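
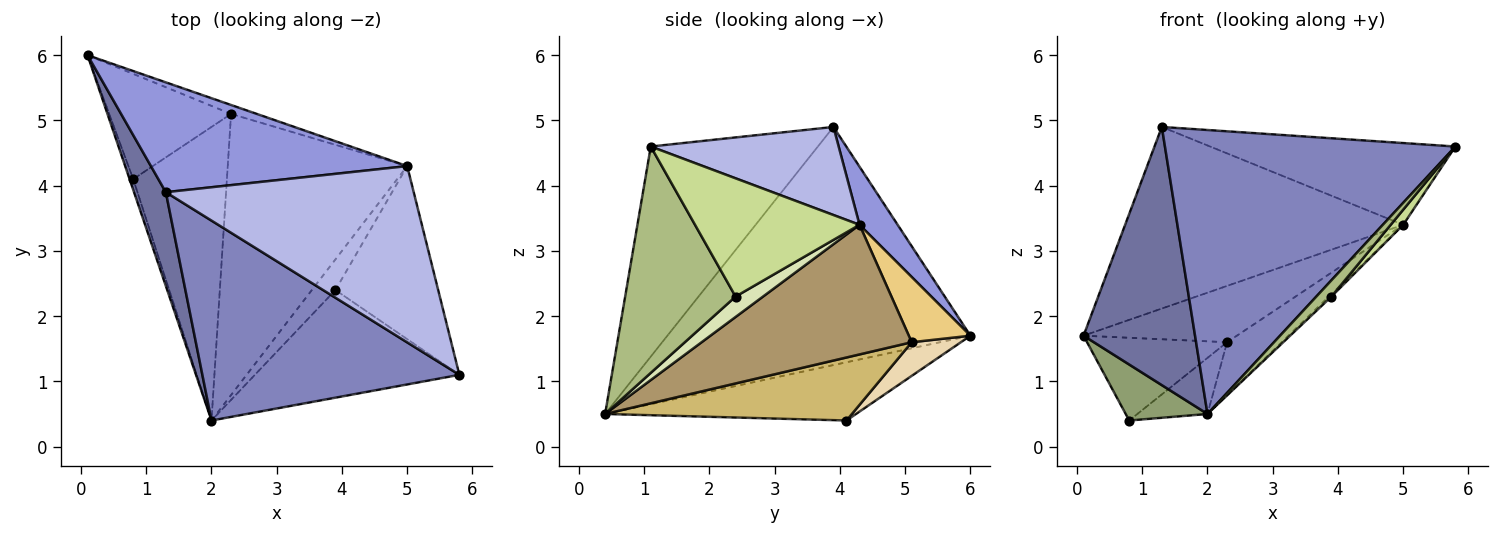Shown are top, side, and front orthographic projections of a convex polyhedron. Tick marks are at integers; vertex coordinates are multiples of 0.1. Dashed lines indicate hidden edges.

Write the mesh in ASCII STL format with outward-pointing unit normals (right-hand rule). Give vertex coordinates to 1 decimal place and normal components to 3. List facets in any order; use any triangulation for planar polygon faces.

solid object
 facet normal -0.931 -0.343 0.124
  outer loop
   vertex 1.3 3.9 4.9
   vertex 0.1 6.0 1.7
   vertex 2.0 0.4 0.5
  endloop
 endfacet
 facet normal -0.426 -0.740 0.521
  outer loop
   vertex 1.3 3.9 4.9
   vertex 2.0 0.4 0.5
   vertex 5.8 1.1 4.6
  endloop
 endfacet
 facet normal 0.117 0.850 0.514
  outer loop
   vertex 5.0 4.3 3.4
   vertex 0.1 6.0 1.7
   vertex 1.3 3.9 4.9
  endloop
 endfacet
 facet normal 0.307 0.400 0.863
  outer loop
   vertex 5.0 4.3 3.4
   vertex 1.3 3.9 4.9
   vertex 5.8 1.1 4.6
  endloop
 endfacet
 facet normal -0.949 -0.309 -0.059
  outer loop
   vertex 0.8 4.1 0.4
   vertex 2.0 0.4 0.5
   vertex 0.1 6.0 1.7
  endloop
 endfacet
 facet normal 0.738 -0.101 -0.667
  outer loop
   vertex 3.9 2.4 2.3
   vertex 5.8 1.1 4.6
   vertex 2.0 0.4 0.5
  endloop
 endfacet
 facet normal 0.754 -0.057 -0.655
  outer loop
   vertex 3.9 2.4 2.3
   vertex 5.0 4.3 3.4
   vertex 5.8 1.1 4.6
  endloop
 endfacet
 facet normal 0.653 0.059 -0.755
  outer loop
   vertex 3.9 2.4 2.3
   vertex 2.0 0.4 0.5
   vertex 5.0 4.3 3.4
  endloop
 endfacet
 facet normal 0.579 0.151 -0.801
  outer loop
   vertex 2.3 5.1 1.6
   vertex 5.0 4.3 3.4
   vertex 2.0 0.4 0.5
  endloop
 endfacet
 facet normal 0.551 0.157 -0.820
  outer loop
   vertex 2.3 5.1 1.6
   vertex 2.0 0.4 0.5
   vertex 0.8 4.1 0.4
  endloop
 endfacet
 facet normal 0.369 0.918 -0.145
  outer loop
   vertex 2.3 5.1 1.6
   vertex 0.1 6.0 1.7
   vertex 5.0 4.3 3.4
  endloop
 endfacet
 facet normal 0.212 0.604 -0.768
  outer loop
   vertex 2.3 5.1 1.6
   vertex 0.8 4.1 0.4
   vertex 0.1 6.0 1.7
  endloop
 endfacet
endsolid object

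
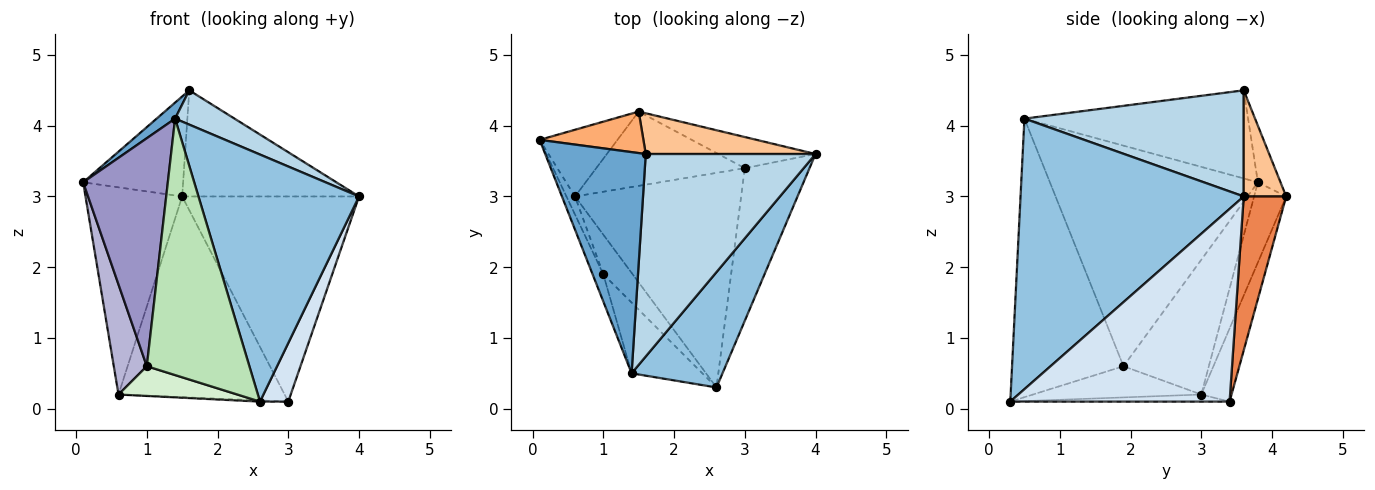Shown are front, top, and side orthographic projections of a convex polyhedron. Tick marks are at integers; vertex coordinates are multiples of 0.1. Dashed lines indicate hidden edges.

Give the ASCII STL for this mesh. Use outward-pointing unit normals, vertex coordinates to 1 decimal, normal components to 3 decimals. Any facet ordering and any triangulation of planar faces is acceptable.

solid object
 facet normal -0.658 -0.054 0.751
  outer loop
   vertex 1.4 0.5 4.1
   vertex 1.6 3.6 4.5
   vertex 0.1 3.8 3.2
  endloop
 endfacet
 facet normal 0.783 -0.563 0.263
  outer loop
   vertex 1.4 0.5 4.1
   vertex 2.6 0.3 0.1
   vertex 4.0 3.6 3.0
  endloop
 endfacet
 facet normal 0.525 -0.142 0.839
  outer loop
   vertex 1.4 0.5 4.1
   vertex 4.0 3.6 3.0
   vertex 1.6 3.6 4.5
  endloop
 endfacet
 facet normal 0.941 -0.121 -0.316
  outer loop
   vertex 3.0 3.4 0.1
   vertex 4.0 3.6 3.0
   vertex 2.6 0.3 0.1
  endloop
 endfacet
 facet normal 0.231 0.962 -0.146
  outer loop
   vertex 1.5 4.2 3.0
   vertex 4.0 3.6 3.0
   vertex 3.0 3.4 0.1
  endloop
 endfacet
 facet normal -0.205 0.904 0.375
  outer loop
   vertex 1.5 4.2 3.0
   vertex 0.1 3.8 3.2
   vertex 1.6 3.6 4.5
  endloop
 endfacet
 facet normal 0.219 0.911 0.350
  outer loop
   vertex 1.5 4.2 3.0
   vertex 1.6 3.6 4.5
   vertex 4.0 3.6 3.0
  endloop
 endfacet
 facet normal -0.043 0.005 -0.999
  outer loop
   vertex 0.6 3.0 0.2
   vertex 3.0 3.4 0.1
   vertex 2.6 0.3 0.1
  endloop
 endfacet
 facet normal -0.301 0.908 -0.292
  outer loop
   vertex 0.6 3.0 0.2
   vertex 0.1 3.8 3.2
   vertex 1.5 4.2 3.0
  endloop
 endfacet
 facet normal -0.168 0.924 -0.342
  outer loop
   vertex 0.6 3.0 0.2
   vertex 1.5 4.2 3.0
   vertex 3.0 3.4 0.1
  endloop
 endfacet
 facet normal -0.723 -0.666 -0.184
  outer loop
   vertex 1.0 1.9 0.6
   vertex 2.6 0.3 0.1
   vertex 1.4 0.5 4.1
  endloop
 endfacet
 facet normal -0.648 -0.457 -0.610
  outer loop
   vertex 1.0 1.9 0.6
   vertex 0.6 3.0 0.2
   vertex 2.6 0.3 0.1
  endloop
 endfacet
 facet normal -0.925 -0.377 -0.045
  outer loop
   vertex 1.0 1.9 0.6
   vertex 1.4 0.5 4.1
   vertex 0.1 3.8 3.2
  endloop
 endfacet
 facet normal -0.931 -0.360 -0.059
  outer loop
   vertex 1.0 1.9 0.6
   vertex 0.1 3.8 3.2
   vertex 0.6 3.0 0.2
  endloop
 endfacet
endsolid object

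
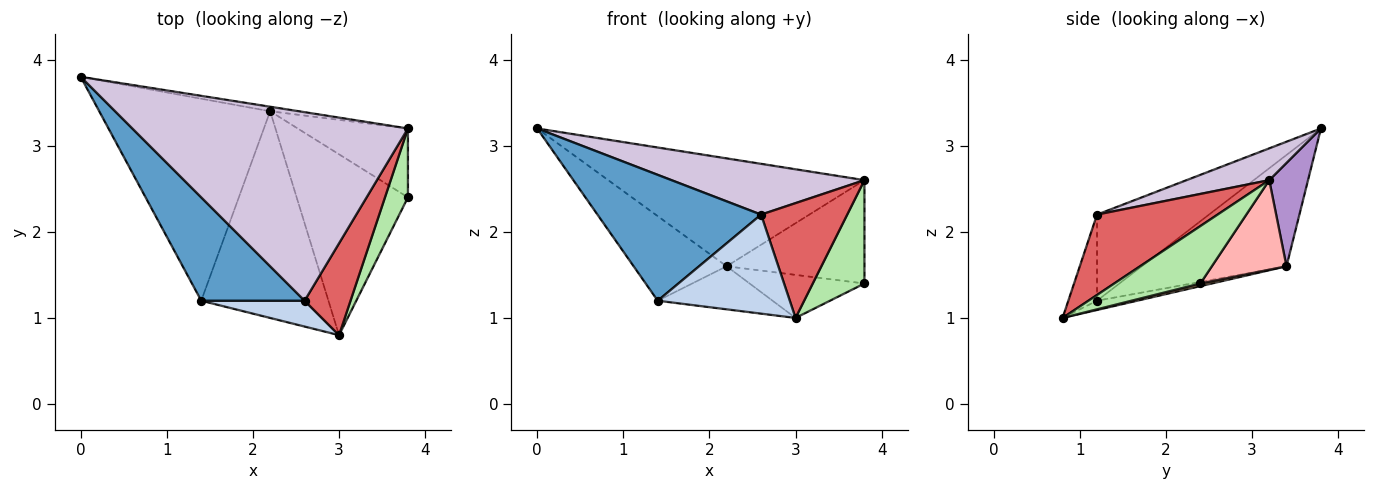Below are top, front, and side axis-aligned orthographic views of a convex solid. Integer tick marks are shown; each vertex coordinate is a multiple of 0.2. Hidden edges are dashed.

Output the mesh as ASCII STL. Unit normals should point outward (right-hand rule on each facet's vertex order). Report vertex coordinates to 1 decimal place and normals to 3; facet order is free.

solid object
 facet normal -0.467 -0.683 0.561
  outer loop
   vertex 2.6 1.2 2.2
   vertex 0.0 3.8 3.2
   vertex 1.4 1.2 1.2
  endloop
 endfacet
 facet normal -0.206 -0.947 0.247
  outer loop
   vertex 2.6 1.2 2.2
   vertex 1.4 1.2 1.2
   vertex 3.0 0.8 1.0
  endloop
 endfacet
 facet normal -0.515 0.331 -0.791
  outer loop
   vertex 2.2 3.4 1.6
   vertex 1.4 1.2 1.2
   vertex 0.0 3.8 3.2
  endloop
 endfacet
 facet normal 0.023 0.232 -0.973
  outer loop
   vertex 2.2 3.4 1.6
   vertex 3.8 2.4 1.4
   vertex 3.0 0.8 1.0
  endloop
 endfacet
 facet normal -0.071 0.203 -0.976
  outer loop
   vertex 2.2 3.4 1.6
   vertex 3.0 0.8 1.0
   vertex 1.4 1.2 1.2
  endloop
 endfacet
 facet normal 0.811 -0.487 0.324
  outer loop
   vertex 3.8 3.2 2.6
   vertex 3.0 0.8 1.0
   vertex 3.8 2.4 1.4
  endloop
 endfacet
 facet normal 0.738 -0.527 0.422
  outer loop
   vertex 3.8 3.2 2.6
   vertex 2.6 1.2 2.2
   vertex 3.0 0.8 1.0
  endloop
 endfacet
 facet normal 0.411 0.759 -0.506
  outer loop
   vertex 3.8 3.2 2.6
   vertex 3.8 2.4 1.4
   vertex 2.2 3.4 1.6
  endloop
 endfacet
 facet normal 0.149 0.988 -0.042
  outer loop
   vertex 3.8 3.2 2.6
   vertex 2.2 3.4 1.6
   vertex 0.0 3.8 3.2
  endloop
 endfacet
 facet normal 0.111 -0.258 0.960
  outer loop
   vertex 3.8 3.2 2.6
   vertex 0.0 3.8 3.2
   vertex 2.6 1.2 2.2
  endloop
 endfacet
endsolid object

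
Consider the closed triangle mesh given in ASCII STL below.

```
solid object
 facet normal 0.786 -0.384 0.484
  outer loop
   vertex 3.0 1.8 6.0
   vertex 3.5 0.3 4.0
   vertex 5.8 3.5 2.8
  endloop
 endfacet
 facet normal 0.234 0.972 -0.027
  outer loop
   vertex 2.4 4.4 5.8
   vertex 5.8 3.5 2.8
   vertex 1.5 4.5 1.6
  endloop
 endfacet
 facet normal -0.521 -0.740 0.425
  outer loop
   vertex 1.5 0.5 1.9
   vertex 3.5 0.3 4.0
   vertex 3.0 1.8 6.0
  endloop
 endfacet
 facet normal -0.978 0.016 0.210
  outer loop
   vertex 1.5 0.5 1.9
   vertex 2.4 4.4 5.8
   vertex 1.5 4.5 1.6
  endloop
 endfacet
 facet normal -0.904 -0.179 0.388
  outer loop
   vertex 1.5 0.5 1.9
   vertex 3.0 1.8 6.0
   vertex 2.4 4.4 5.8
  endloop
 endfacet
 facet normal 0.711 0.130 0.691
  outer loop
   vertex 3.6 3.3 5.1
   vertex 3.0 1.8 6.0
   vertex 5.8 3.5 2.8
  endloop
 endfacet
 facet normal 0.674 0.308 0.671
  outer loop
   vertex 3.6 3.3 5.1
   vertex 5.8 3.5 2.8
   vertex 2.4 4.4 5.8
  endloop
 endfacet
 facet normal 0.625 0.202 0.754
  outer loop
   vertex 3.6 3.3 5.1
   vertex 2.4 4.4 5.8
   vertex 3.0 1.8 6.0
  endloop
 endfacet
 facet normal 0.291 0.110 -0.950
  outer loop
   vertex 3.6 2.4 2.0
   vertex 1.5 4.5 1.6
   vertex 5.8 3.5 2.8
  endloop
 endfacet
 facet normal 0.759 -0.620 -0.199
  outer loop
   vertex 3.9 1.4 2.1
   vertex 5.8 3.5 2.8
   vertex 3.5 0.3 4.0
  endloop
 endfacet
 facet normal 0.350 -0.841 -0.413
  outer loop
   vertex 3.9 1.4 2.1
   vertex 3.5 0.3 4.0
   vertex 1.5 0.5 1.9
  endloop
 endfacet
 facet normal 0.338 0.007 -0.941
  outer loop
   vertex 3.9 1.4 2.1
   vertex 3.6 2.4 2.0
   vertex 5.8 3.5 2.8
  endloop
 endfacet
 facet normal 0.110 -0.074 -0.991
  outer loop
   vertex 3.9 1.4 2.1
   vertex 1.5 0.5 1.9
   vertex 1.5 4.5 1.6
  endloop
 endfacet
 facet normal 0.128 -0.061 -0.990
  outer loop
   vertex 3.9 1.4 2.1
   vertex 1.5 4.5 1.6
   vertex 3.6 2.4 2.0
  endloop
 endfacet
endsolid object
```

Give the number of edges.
21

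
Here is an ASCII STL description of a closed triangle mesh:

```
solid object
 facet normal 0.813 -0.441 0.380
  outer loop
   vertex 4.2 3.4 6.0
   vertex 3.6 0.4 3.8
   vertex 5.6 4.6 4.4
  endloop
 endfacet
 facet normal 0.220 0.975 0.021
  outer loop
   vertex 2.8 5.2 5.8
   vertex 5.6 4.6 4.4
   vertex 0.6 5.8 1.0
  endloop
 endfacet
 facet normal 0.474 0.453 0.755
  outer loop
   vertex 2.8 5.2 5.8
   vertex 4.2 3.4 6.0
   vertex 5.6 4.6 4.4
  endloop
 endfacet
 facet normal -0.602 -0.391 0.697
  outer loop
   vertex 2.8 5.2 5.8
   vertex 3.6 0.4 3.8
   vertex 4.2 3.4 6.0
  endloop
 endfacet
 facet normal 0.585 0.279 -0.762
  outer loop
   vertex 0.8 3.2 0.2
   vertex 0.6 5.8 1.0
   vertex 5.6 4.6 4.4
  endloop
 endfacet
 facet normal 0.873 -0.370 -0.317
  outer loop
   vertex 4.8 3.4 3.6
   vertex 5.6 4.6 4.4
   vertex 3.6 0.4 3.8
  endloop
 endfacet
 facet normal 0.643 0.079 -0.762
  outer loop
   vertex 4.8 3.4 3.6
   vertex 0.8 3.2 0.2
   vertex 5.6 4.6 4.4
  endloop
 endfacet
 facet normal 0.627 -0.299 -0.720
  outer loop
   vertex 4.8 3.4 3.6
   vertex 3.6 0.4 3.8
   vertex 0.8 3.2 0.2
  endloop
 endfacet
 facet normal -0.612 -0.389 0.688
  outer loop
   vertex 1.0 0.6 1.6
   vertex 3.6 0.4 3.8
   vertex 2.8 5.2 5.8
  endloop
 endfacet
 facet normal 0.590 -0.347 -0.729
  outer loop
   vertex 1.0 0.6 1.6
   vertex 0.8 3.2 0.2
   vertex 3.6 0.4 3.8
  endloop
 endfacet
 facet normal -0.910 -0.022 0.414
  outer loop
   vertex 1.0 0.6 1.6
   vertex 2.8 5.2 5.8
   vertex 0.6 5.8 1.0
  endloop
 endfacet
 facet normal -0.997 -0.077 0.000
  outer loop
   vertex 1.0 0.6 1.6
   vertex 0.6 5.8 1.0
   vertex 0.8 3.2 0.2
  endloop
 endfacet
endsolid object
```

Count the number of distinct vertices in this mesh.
8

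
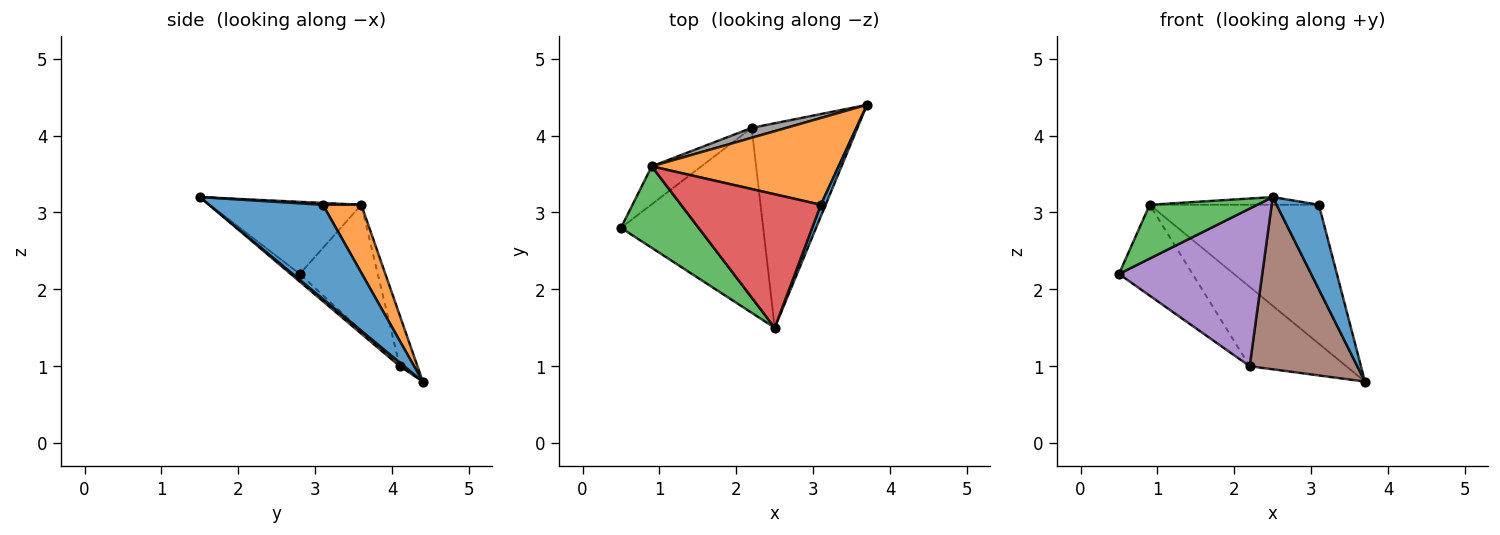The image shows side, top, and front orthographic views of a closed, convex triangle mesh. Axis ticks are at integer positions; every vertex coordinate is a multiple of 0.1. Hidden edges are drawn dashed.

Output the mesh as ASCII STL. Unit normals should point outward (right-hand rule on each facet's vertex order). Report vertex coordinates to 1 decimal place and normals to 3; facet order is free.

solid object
 facet normal 0.936 -0.348 0.047
  outer loop
   vertex 3.1 3.1 3.1
   vertex 2.5 1.5 3.2
   vertex 3.7 4.4 0.8
  endloop
 endfacet
 facet normal 0.189 0.833 0.520
  outer loop
   vertex 0.9 3.6 3.1
   vertex 3.1 3.1 3.1
   vertex 3.7 4.4 0.8
  endloop
 endfacet
 facet normal -0.613 -0.435 0.659
  outer loop
   vertex 0.9 3.6 3.1
   vertex 0.5 2.8 2.2
   vertex 2.5 1.5 3.2
  endloop
 endfacet
 facet normal 0.013 0.057 0.998
  outer loop
   vertex 0.9 3.6 3.1
   vertex 2.5 1.5 3.2
   vertex 3.1 3.1 3.1
  endloop
 endfacet
 facet normal -0.041 -0.648 -0.760
  outer loop
   vertex 2.2 4.1 1.0
   vertex 2.5 1.5 3.2
   vertex 0.5 2.8 2.2
  endloop
 endfacet
 facet normal 0.027 -0.644 -0.765
  outer loop
   vertex 2.2 4.1 1.0
   vertex 3.7 4.4 0.8
   vertex 2.5 1.5 3.2
  endloop
 endfacet
 facet normal -0.699 0.660 -0.276
  outer loop
   vertex 2.2 4.1 1.0
   vertex 0.5 2.8 2.2
   vertex 0.9 3.6 3.1
  endloop
 endfacet
 facet normal -0.179 0.976 0.122
  outer loop
   vertex 2.2 4.1 1.0
   vertex 0.9 3.6 3.1
   vertex 3.7 4.4 0.8
  endloop
 endfacet
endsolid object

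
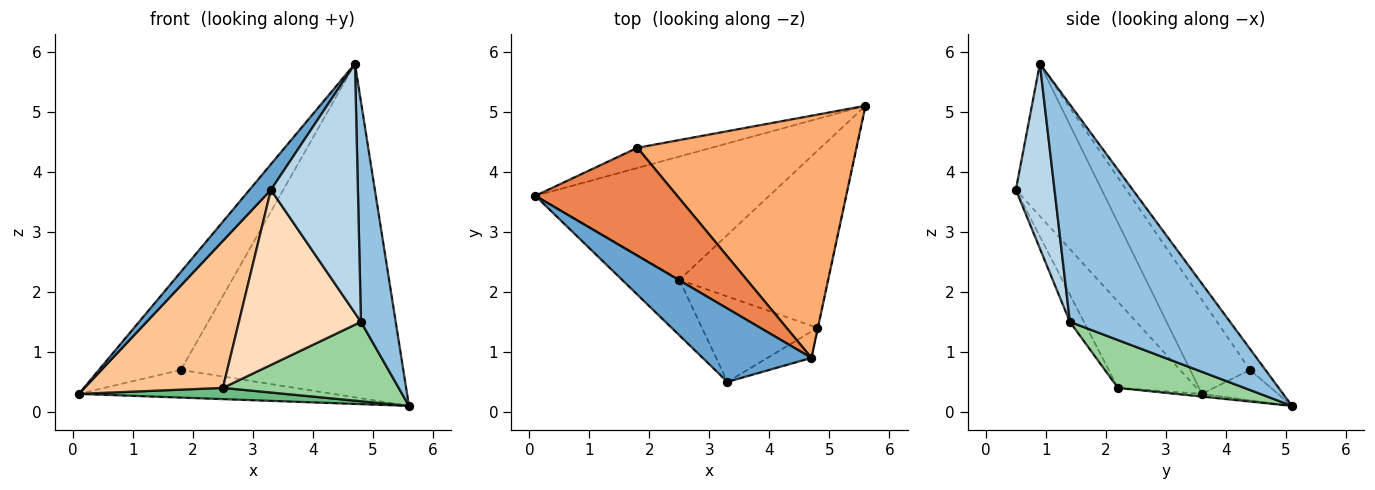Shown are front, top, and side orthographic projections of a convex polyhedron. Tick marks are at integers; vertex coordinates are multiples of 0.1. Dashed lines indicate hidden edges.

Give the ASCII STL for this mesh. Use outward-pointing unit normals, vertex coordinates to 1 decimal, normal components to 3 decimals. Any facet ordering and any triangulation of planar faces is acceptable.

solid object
 facet normal -0.798 -0.199 0.570
  outer loop
   vertex 4.7 0.9 5.8
   vertex 0.1 3.6 0.3
   vertex 3.3 0.5 3.7
  endloop
 endfacet
 facet normal 0.977 -0.212 -0.002
  outer loop
   vertex 4.8 1.4 1.5
   vertex 5.6 5.1 0.1
   vertex 4.7 0.9 5.8
  endloop
 endfacet
 facet normal 0.404 -0.909 -0.096
  outer loop
   vertex 4.8 1.4 1.5
   vertex 4.7 0.9 5.8
   vertex 3.3 0.5 3.7
  endloop
 endfacet
 facet normal -0.235 0.786 -0.572
  outer loop
   vertex 1.8 4.4 0.7
   vertex 5.6 5.1 0.1
   vertex 0.1 3.6 0.3
  endloop
 endfacet
 facet normal -0.440 0.604 0.665
  outer loop
   vertex 1.8 4.4 0.7
   vertex 0.1 3.6 0.3
   vertex 4.7 0.9 5.8
  endloop
 endfacet
 facet normal -0.056 0.808 0.586
  outer loop
   vertex 1.8 4.4 0.7
   vertex 4.7 0.9 5.8
   vertex 5.6 5.1 0.1
  endloop
 endfacet
 facet normal -0.469 -0.826 -0.312
  outer loop
   vertex 2.5 2.2 0.4
   vertex 3.3 0.5 3.7
   vertex 0.1 3.6 0.3
  endloop
 endfacet
 facet normal -0.103 -0.894 -0.436
  outer loop
   vertex 2.5 2.2 0.4
   vertex 4.8 1.4 1.5
   vertex 3.3 0.5 3.7
  endloop
 endfacet
 facet normal -0.011 -0.091 -0.996
  outer loop
   vertex 2.5 2.2 0.4
   vertex 0.1 3.6 0.3
   vertex 5.6 5.1 0.1
  endloop
 endfacet
 facet normal 0.282 -0.392 -0.875
  outer loop
   vertex 2.5 2.2 0.4
   vertex 5.6 5.1 0.1
   vertex 4.8 1.4 1.5
  endloop
 endfacet
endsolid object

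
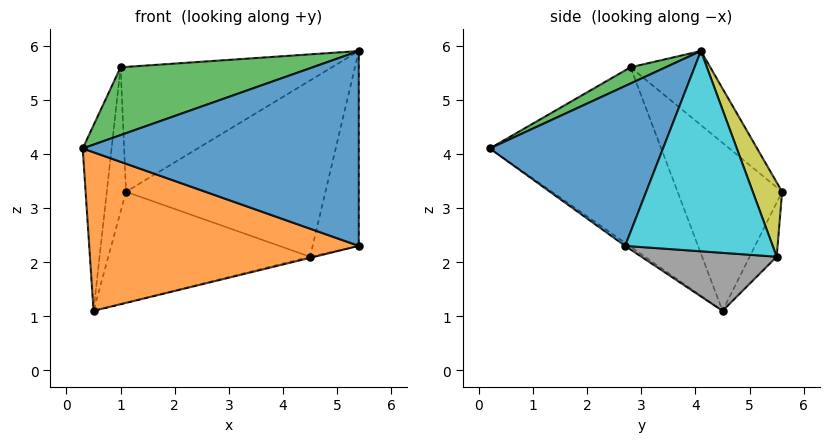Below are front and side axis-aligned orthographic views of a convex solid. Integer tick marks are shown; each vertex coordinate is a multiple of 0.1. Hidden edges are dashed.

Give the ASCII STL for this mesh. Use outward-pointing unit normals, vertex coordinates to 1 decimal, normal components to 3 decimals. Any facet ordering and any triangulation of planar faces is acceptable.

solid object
 facet normal 0.505 -0.805 0.313
  outer loop
   vertex 5.4 2.7 2.3
   vertex 5.4 4.1 5.9
   vertex 0.3 0.2 4.1
  endloop
 endfacet
 facet normal -0.009 -0.572 -0.820
  outer loop
   vertex 5.4 2.7 2.3
   vertex 0.3 0.2 4.1
   vertex 0.5 4.5 1.1
  endloop
 endfacet
 facet normal 0.095 -0.516 0.851
  outer loop
   vertex 1.0 2.8 5.6
   vertex 0.3 0.2 4.1
   vertex 5.4 4.1 5.9
  endloop
 endfacet
 facet normal -0.235 0.622 0.747
  outer loop
   vertex 1.0 2.8 5.6
   vertex 5.4 4.1 5.9
   vertex 1.1 5.6 3.3
  endloop
 endfacet
 facet normal -0.972 0.164 0.170
  outer loop
   vertex 1.0 2.8 5.6
   vertex 0.5 4.5 1.1
   vertex 0.3 0.2 4.1
  endloop
 endfacet
 facet normal -0.968 0.178 0.175
  outer loop
   vertex 1.0 2.8 5.6
   vertex 1.1 5.6 3.3
   vertex 0.5 4.5 1.1
  endloop
 endfacet
 facet normal -0.121 0.901 -0.417
  outer loop
   vertex 4.5 5.5 2.1
   vertex 0.5 4.5 1.1
   vertex 1.1 5.6 3.3
  endloop
 endfacet
 facet normal 0.241 0.008 -0.971
  outer loop
   vertex 4.5 5.5 2.1
   vertex 5.4 2.7 2.3
   vertex 0.5 4.5 1.1
  endloop
 endfacet
 facet normal 0.138 0.940 0.313
  outer loop
   vertex 4.5 5.5 2.1
   vertex 1.1 5.6 3.3
   vertex 5.4 4.1 5.9
  endloop
 endfacet
 facet normal 0.948 0.296 -0.115
  outer loop
   vertex 4.5 5.5 2.1
   vertex 5.4 4.1 5.9
   vertex 5.4 2.7 2.3
  endloop
 endfacet
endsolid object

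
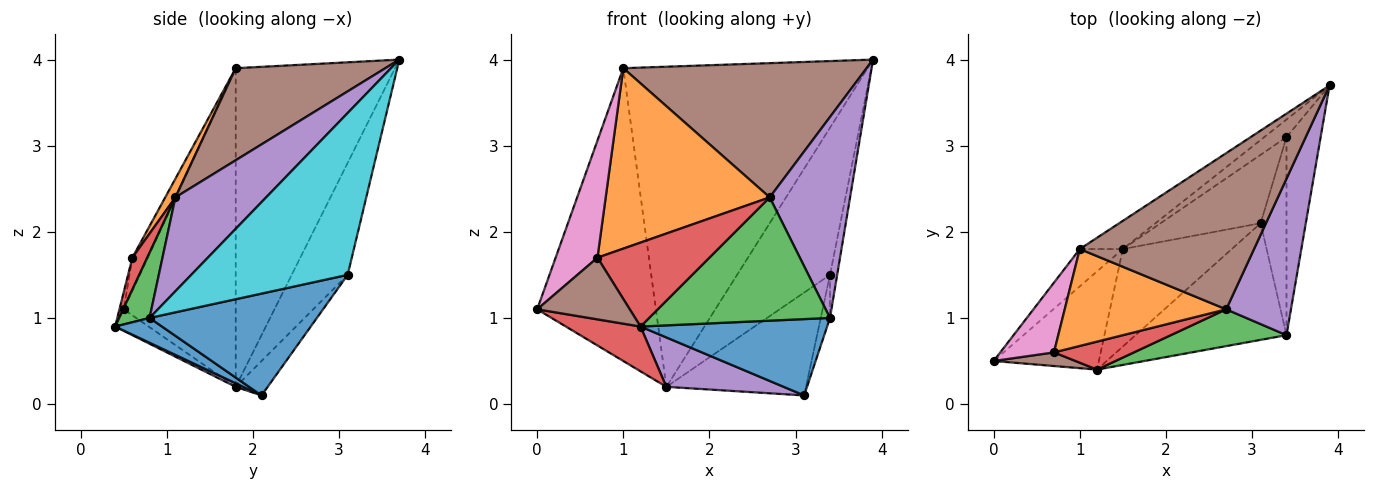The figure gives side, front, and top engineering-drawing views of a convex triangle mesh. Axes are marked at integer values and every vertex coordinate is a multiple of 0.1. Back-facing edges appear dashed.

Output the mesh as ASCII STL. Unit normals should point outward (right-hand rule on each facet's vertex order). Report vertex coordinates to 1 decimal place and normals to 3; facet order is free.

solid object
 facet normal 0.136 -0.542 -0.829
  outer loop
   vertex 3.4 0.8 1.0
   vertex 1.2 0.4 0.9
   vertex 3.1 2.1 0.1
  endloop
 endfacet
 facet normal -0.683 0.724 -0.092
  outer loop
   vertex 1.5 1.8 0.2
   vertex 0.0 0.5 1.1
   vertex 1.0 1.8 3.9
  endloop
 endfacet
 facet normal -0.545 0.835 -0.074
  outer loop
   vertex 1.5 1.8 0.2
   vertex 1.0 1.8 3.9
   vertex 3.9 3.7 4.0
  endloop
 endfacet
 facet normal -0.183 -0.408 -0.894
  outer loop
   vertex 1.5 1.8 0.2
   vertex 1.2 0.4 0.9
   vertex 0.0 0.5 1.1
  endloop
 endfacet
 facet normal 0.029 -0.452 -0.892
  outer loop
   vertex 1.5 1.8 0.2
   vertex 3.1 2.1 0.1
   vertex 1.2 0.4 0.9
  endloop
 endfacet
 facet normal -0.045 -0.975 0.216
  outer loop
   vertex 0.7 0.6 1.7
   vertex 0.0 0.5 1.1
   vertex 1.2 0.4 0.9
  endloop
 endfacet
 facet normal -0.301 -0.819 0.488
  outer loop
   vertex 0.7 0.6 1.7
   vertex 1.0 1.8 3.9
   vertex 0.0 0.5 1.1
  endloop
 endfacet
 facet normal -0.513 0.852 -0.102
  outer loop
   vertex 3.4 3.1 1.5
   vertex 1.5 1.8 0.2
   vertex 3.9 3.7 4.0
  endloop
 endfacet
 facet normal -0.187 0.818 -0.544
  outer loop
   vertex 3.4 3.1 1.5
   vertex 3.1 2.1 0.1
   vertex 1.5 1.8 0.2
  endloop
 endfacet
 facet normal 0.977 0.045 -0.206
  outer loop
   vertex 3.4 3.1 1.5
   vertex 3.9 3.7 4.0
   vertex 3.4 0.8 1.0
  endloop
 endfacet
 facet normal 0.968 0.053 -0.246
  outer loop
   vertex 3.4 3.1 1.5
   vertex 3.4 0.8 1.0
   vertex 3.1 2.1 0.1
  endloop
 endfacet
 facet normal 0.055 -0.880 0.472
  outer loop
   vertex 2.7 1.1 2.4
   vertex 1.0 1.8 3.9
   vertex 0.7 0.6 1.7
  endloop
 endfacet
 facet normal 0.159 -0.946 0.282
  outer loop
   vertex 2.7 1.1 2.4
   vertex 1.2 0.4 0.9
   vertex 3.4 0.8 1.0
  endloop
 endfacet
 facet normal 0.125 -0.941 0.314
  outer loop
   vertex 2.7 1.1 2.4
   vertex 0.7 0.6 1.7
   vertex 1.2 0.4 0.9
  endloop
 endfacet
 facet normal 0.665 -0.589 0.459
  outer loop
   vertex 2.7 1.1 2.4
   vertex 3.4 0.8 1.0
   vertex 3.9 3.7 4.0
  endloop
 endfacet
 facet normal 0.372 -0.605 0.704
  outer loop
   vertex 2.7 1.1 2.4
   vertex 3.9 3.7 4.0
   vertex 1.0 1.8 3.9
  endloop
 endfacet
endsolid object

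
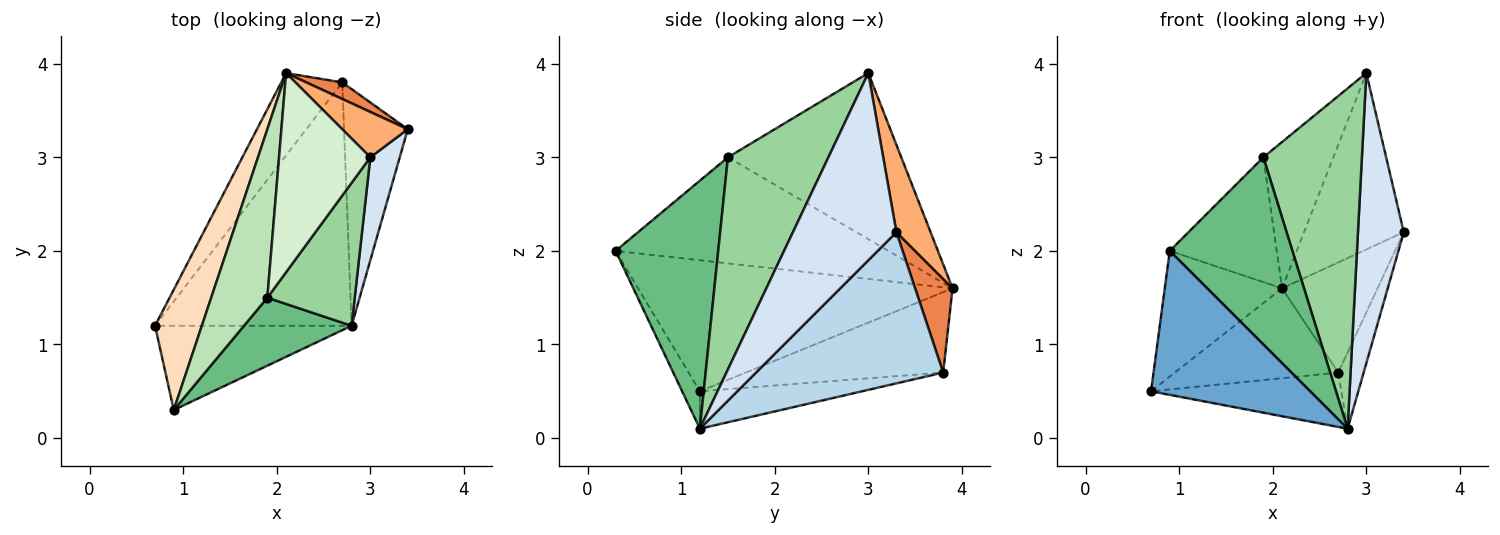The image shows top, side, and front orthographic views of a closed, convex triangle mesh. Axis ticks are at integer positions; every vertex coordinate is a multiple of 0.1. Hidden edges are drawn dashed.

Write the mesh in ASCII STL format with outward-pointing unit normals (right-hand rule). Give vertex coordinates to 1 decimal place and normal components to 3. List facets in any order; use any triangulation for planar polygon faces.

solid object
 facet normal -0.096 -0.859 -0.503
  outer loop
   vertex 0.9 0.3 2.0
   vertex 0.7 1.2 0.5
   vertex 2.8 1.2 0.1
  endloop
 endfacet
 facet normal -0.183 0.214 -0.959
  outer loop
   vertex 2.7 3.8 0.7
   vertex 2.8 1.2 0.1
   vertex 0.7 1.2 0.5
  endloop
 endfacet
 facet normal 0.914 0.124 -0.385
  outer loop
   vertex 2.7 3.8 0.7
   vertex 3.4 3.3 2.2
   vertex 2.8 1.2 0.1
  endloop
 endfacet
 facet normal 0.905 -0.401 0.142
  outer loop
   vertex 3.0 3.0 3.9
   vertex 2.8 1.2 0.1
   vertex 3.4 3.3 2.2
  endloop
 endfacet
 facet normal 0.362 0.922 0.139
  outer loop
   vertex 2.1 3.9 1.6
   vertex 3.4 3.3 2.2
   vertex 2.7 3.8 0.7
  endloop
 endfacet
 facet normal 0.315 0.919 0.236
  outer loop
   vertex 2.1 3.9 1.6
   vertex 3.0 3.0 3.9
   vertex 3.4 3.3 2.2
  endloop
 endfacet
 facet normal -0.665 0.550 -0.505
  outer loop
   vertex 2.1 3.9 1.6
   vertex 2.7 3.8 0.7
   vertex 0.7 1.2 0.5
  endloop
 endfacet
 facet normal -0.889 0.331 0.317
  outer loop
   vertex 2.1 3.9 1.6
   vertex 0.7 1.2 0.5
   vertex 0.9 0.3 2.0
  endloop
 endfacet
 facet normal 0.618 -0.739 0.268
  outer loop
   vertex 1.9 1.5 3.0
   vertex 0.9 0.3 2.0
   vertex 2.8 1.2 0.1
  endloop
 endfacet
 facet normal 0.685 -0.672 0.282
  outer loop
   vertex 1.9 1.5 3.0
   vertex 2.8 1.2 0.1
   vertex 3.0 3.0 3.9
  endloop
 endfacet
 facet normal -0.835 0.327 0.442
  outer loop
   vertex 1.9 1.5 3.0
   vertex 2.1 3.9 1.6
   vertex 0.9 0.3 2.0
  endloop
 endfacet
 facet normal -0.826 0.334 0.454
  outer loop
   vertex 1.9 1.5 3.0
   vertex 3.0 3.0 3.9
   vertex 2.1 3.9 1.6
  endloop
 endfacet
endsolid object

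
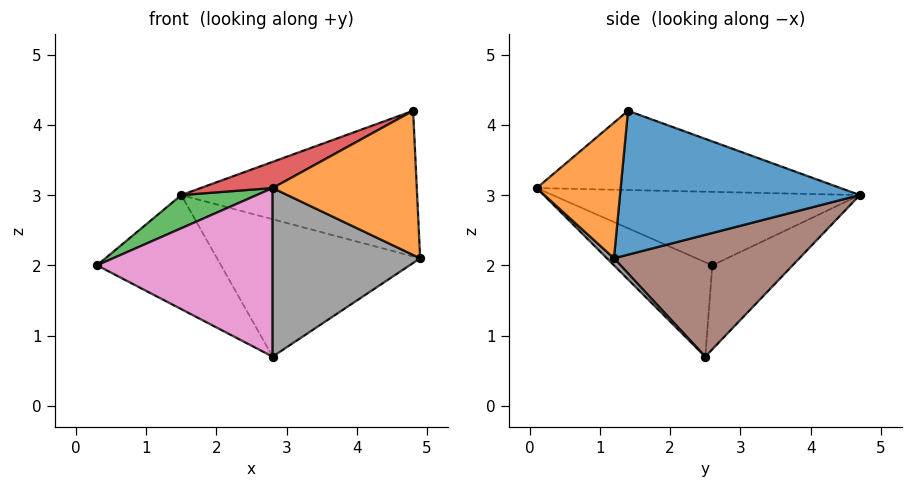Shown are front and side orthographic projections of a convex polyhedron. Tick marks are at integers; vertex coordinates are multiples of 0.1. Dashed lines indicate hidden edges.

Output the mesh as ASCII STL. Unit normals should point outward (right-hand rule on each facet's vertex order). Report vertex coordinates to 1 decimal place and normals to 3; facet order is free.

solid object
 facet normal 0.713 0.701 -0.033
  outer loop
   vertex 4.8 1.4 4.2
   vertex 4.9 1.2 2.1
   vertex 1.5 4.7 3.0
  endloop
 endfacet
 facet normal 0.500 -0.859 0.106
  outer loop
   vertex 2.8 0.1 3.1
   vertex 4.9 1.2 2.1
   vertex 4.8 1.4 4.2
  endloop
 endfacet
 facet normal -0.500 -0.123 0.857
  outer loop
   vertex 2.8 0.1 3.1
   vertex 1.5 4.7 3.0
   vertex 0.3 2.6 2.0
  endloop
 endfacet
 facet normal -0.428 -0.101 0.898
  outer loop
   vertex 2.8 0.1 3.1
   vertex 4.8 1.4 4.2
   vertex 1.5 4.7 3.0
  endloop
 endfacet
 facet normal -0.364 0.562 -0.743
  outer loop
   vertex 2.8 2.5 0.7
   vertex 0.3 2.6 2.0
   vertex 1.5 4.7 3.0
  endloop
 endfacet
 facet normal 0.641 0.702 -0.309
  outer loop
   vertex 2.8 2.5 0.7
   vertex 1.5 4.7 3.0
   vertex 4.9 1.2 2.1
  endloop
 endfacet
 facet normal -0.368 -0.657 -0.657
  outer loop
   vertex 2.8 2.5 0.7
   vertex 2.8 0.1 3.1
   vertex 0.3 2.6 2.0
  endloop
 endfacet
 facet normal 0.034 -0.707 -0.707
  outer loop
   vertex 2.8 2.5 0.7
   vertex 4.9 1.2 2.1
   vertex 2.8 0.1 3.1
  endloop
 endfacet
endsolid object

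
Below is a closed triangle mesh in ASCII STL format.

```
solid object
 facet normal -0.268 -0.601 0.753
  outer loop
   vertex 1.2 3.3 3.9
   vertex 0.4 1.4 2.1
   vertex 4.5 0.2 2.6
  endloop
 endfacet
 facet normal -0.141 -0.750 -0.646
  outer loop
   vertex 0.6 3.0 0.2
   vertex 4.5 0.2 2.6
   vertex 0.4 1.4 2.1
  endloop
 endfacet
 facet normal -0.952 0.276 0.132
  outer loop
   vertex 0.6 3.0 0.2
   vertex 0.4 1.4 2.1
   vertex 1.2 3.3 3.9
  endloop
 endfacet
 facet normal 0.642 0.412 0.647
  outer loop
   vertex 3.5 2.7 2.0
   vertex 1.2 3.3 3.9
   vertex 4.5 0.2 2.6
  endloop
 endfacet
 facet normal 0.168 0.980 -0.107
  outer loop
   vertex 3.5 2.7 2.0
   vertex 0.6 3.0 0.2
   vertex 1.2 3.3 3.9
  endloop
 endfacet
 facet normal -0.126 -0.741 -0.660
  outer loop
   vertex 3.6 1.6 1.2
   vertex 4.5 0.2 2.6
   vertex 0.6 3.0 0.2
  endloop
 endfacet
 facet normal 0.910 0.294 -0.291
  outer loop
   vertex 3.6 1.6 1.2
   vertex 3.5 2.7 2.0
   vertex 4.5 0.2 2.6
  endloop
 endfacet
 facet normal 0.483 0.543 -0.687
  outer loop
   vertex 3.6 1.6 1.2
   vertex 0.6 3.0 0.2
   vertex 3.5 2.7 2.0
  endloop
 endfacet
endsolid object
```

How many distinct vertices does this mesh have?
6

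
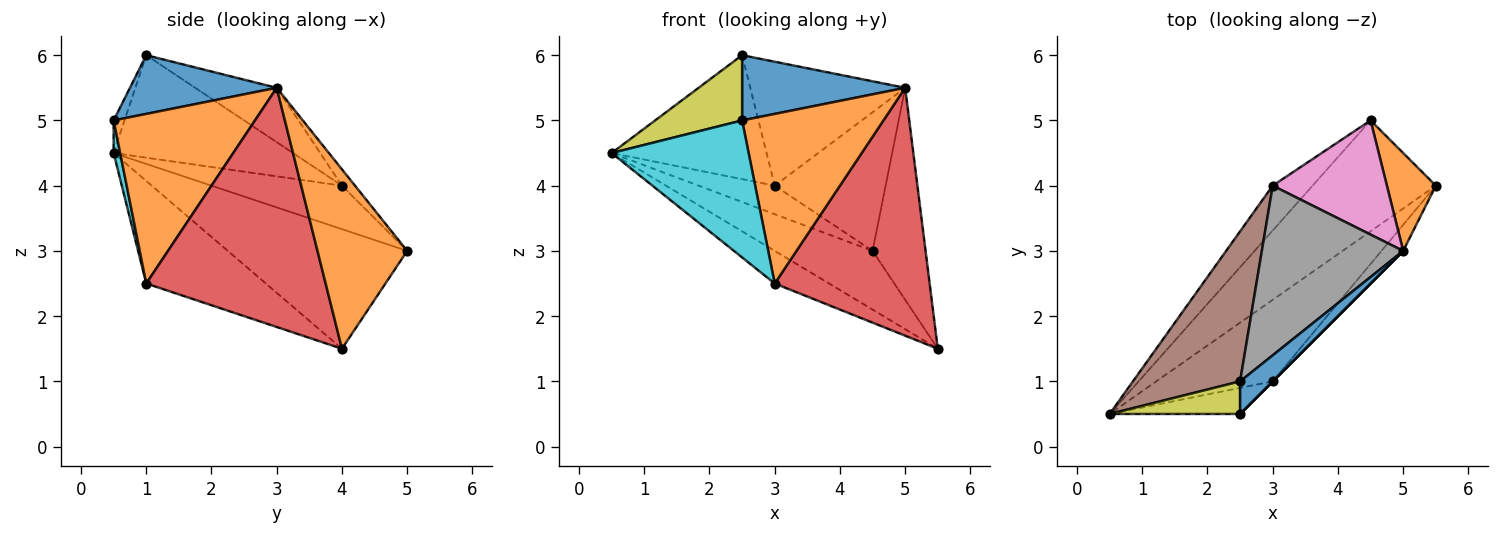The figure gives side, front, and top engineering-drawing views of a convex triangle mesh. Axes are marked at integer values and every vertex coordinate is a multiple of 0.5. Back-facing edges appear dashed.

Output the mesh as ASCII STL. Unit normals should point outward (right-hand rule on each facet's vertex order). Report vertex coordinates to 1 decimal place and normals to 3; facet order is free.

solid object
 facet normal -0.651 0.355 -0.671
  outer loop
   vertex 4.5 5.0 3.0
   vertex 5.5 4.0 1.5
   vertex 0.5 0.5 4.5
  endloop
 endfacet
 facet normal 0.838 0.495 0.229
  outer loop
   vertex 5.0 3.0 5.5
   vertex 5.5 4.0 1.5
   vertex 4.5 5.0 3.0
  endloop
 endfacet
 facet normal -0.633 0.288 -0.719
  outer loop
   vertex 3.0 1.0 2.5
   vertex 0.5 0.5 4.5
   vertex 5.5 4.0 1.5
  endloop
 endfacet
 facet normal 0.755 -0.652 -0.069
  outer loop
   vertex 3.0 1.0 2.5
   vertex 5.5 4.0 1.5
   vertex 5.0 3.0 5.5
  endloop
 endfacet
 facet normal -0.677 0.395 -0.621
  outer loop
   vertex 3.0 4.0 4.0
   vertex 4.5 5.0 3.0
   vertex 0.5 0.5 4.5
  endloop
 endfacet
 facet normal -0.594 0.513 0.620
  outer loop
   vertex 3.0 4.0 4.0
   vertex 0.5 0.5 4.5
   vertex 2.5 1.0 6.0
  endloop
 endfacet
 facet normal -0.090 0.769 0.633
  outer loop
   vertex 3.0 4.0 4.0
   vertex 5.0 3.0 5.5
   vertex 4.5 5.0 3.0
  endloop
 endfacet
 facet normal -0.297 0.563 0.771
  outer loop
   vertex 3.0 4.0 4.0
   vertex 2.5 1.0 6.0
   vertex 5.0 3.0 5.5
  endloop
 endfacet
 facet normal -0.111 -0.889 0.444
  outer loop
   vertex 2.5 0.5 5.0
   vertex 2.5 1.0 6.0
   vertex 0.5 0.5 4.5
  endloop
 endfacet
 facet normal 0.047 -0.981 -0.187
  outer loop
   vertex 2.5 0.5 5.0
   vertex 0.5 0.5 4.5
   vertex 3.0 1.0 2.5
  endloop
 endfacet
 facet normal 0.627 -0.697 0.348
  outer loop
   vertex 2.5 0.5 5.0
   vertex 5.0 3.0 5.5
   vertex 2.5 1.0 6.0
  endloop
 endfacet
 facet normal 0.707 -0.707 0.000
  outer loop
   vertex 2.5 0.5 5.0
   vertex 3.0 1.0 2.5
   vertex 5.0 3.0 5.5
  endloop
 endfacet
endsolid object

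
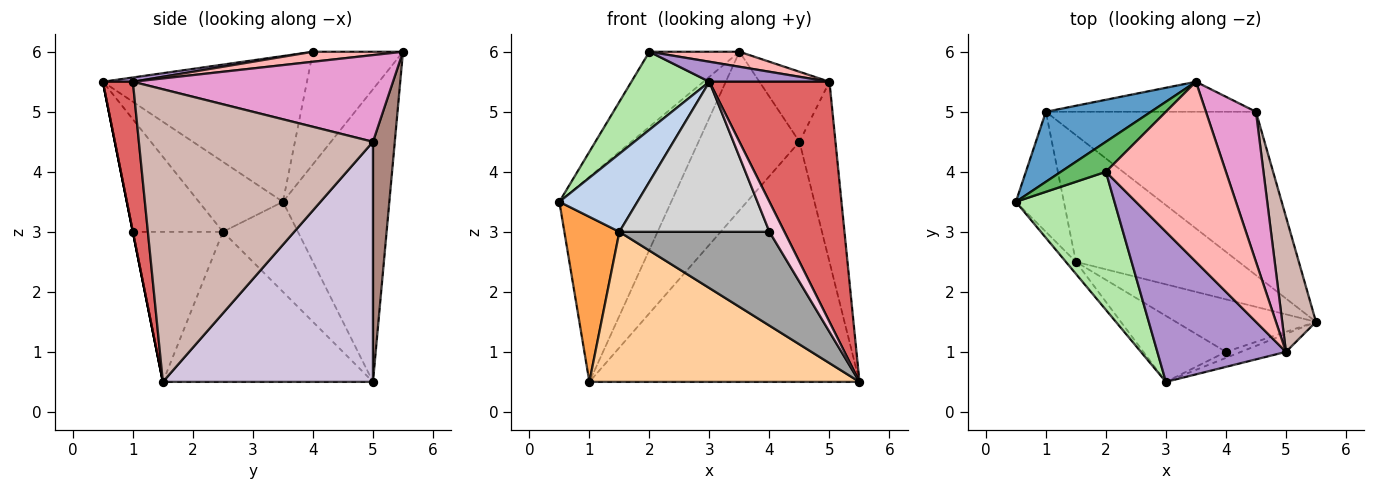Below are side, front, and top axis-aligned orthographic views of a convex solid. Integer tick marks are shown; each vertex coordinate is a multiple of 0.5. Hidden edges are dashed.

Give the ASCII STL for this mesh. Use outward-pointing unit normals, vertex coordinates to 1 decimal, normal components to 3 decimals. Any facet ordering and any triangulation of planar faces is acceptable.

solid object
 facet normal -0.669 0.703 0.240
  outer loop
   vertex 1.0 5.0 0.5
   vertex 0.5 3.5 3.5
   vertex 3.5 5.5 6.0
  endloop
 endfacet
 facet normal -0.729 -0.677 -0.104
  outer loop
   vertex 1.5 2.5 3.0
   vertex 3.0 0.5 5.5
   vertex 0.5 3.5 3.5
  endloop
 endfacet
 facet normal -0.741 -0.543 -0.395
  outer loop
   vertex 1.5 2.5 3.0
   vertex 0.5 3.5 3.5
   vertex 1.0 5.0 0.5
  endloop
 endfacet
 facet normal -0.511 -0.657 -0.555
  outer loop
   vertex 1.5 2.5 3.0
   vertex 1.0 5.0 0.5
   vertex 5.5 1.5 0.5
  endloop
 endfacet
 facet normal -0.680 0.680 0.272
  outer loop
   vertex 2.0 4.0 6.0
   vertex 3.5 5.5 6.0
   vertex 0.5 3.5 3.5
  endloop
 endfacet
 facet normal -0.790 -0.302 0.534
  outer loop
   vertex 2.0 4.0 6.0
   vertex 0.5 3.5 3.5
   vertex 3.0 0.5 5.5
  endloop
 endfacet
 facet normal 0.242 -0.968 -0.073
  outer loop
   vertex 5.0 1.0 5.5
   vertex 3.0 0.5 5.5
   vertex 5.5 1.5 0.5
  endloop
 endfacet
 facet normal 0.083 -0.083 0.993
  outer loop
   vertex 5.0 1.0 5.5
   vertex 3.5 5.5 6.0
   vertex 2.0 4.0 6.0
  endloop
 endfacet
 facet normal 0.033 -0.132 0.991
  outer loop
   vertex 5.0 1.0 5.5
   vertex 2.0 4.0 6.0
   vertex 3.0 0.5 5.5
  endloop
 endfacet
 facet normal 0.541 0.695 -0.473
  outer loop
   vertex 4.5 5.0 4.5
   vertex 5.5 1.5 0.5
   vertex 1.0 5.0 0.5
  endloop
 endfacet
 facet normal 0.208 0.961 -0.182
  outer loop
   vertex 4.5 5.0 4.5
   vertex 1.0 5.0 0.5
   vertex 3.5 5.5 6.0
  endloop
 endfacet
 facet normal 0.982 0.151 0.113
  outer loop
   vertex 4.5 5.0 4.5
   vertex 5.0 1.0 5.5
   vertex 5.5 1.5 0.5
  endloop
 endfacet
 facet normal 0.844 0.227 0.487
  outer loop
   vertex 4.5 5.0 4.5
   vertex 3.5 5.5 6.0
   vertex 5.0 1.0 5.5
  endloop
 endfacet
 facet normal 0.000 -0.981 -0.196
  outer loop
   vertex 4.0 1.0 3.0
   vertex 5.5 1.5 0.5
   vertex 3.0 0.5 5.5
  endloop
 endfacet
 facet normal -0.464 -0.773 -0.433
  outer loop
   vertex 4.0 1.0 3.0
   vertex 1.5 2.5 3.0
   vertex 5.5 1.5 0.5
  endloop
 endfacet
 facet normal -0.481 -0.802 -0.353
  outer loop
   vertex 4.0 1.0 3.0
   vertex 3.0 0.5 5.5
   vertex 1.5 2.5 3.0
  endloop
 endfacet
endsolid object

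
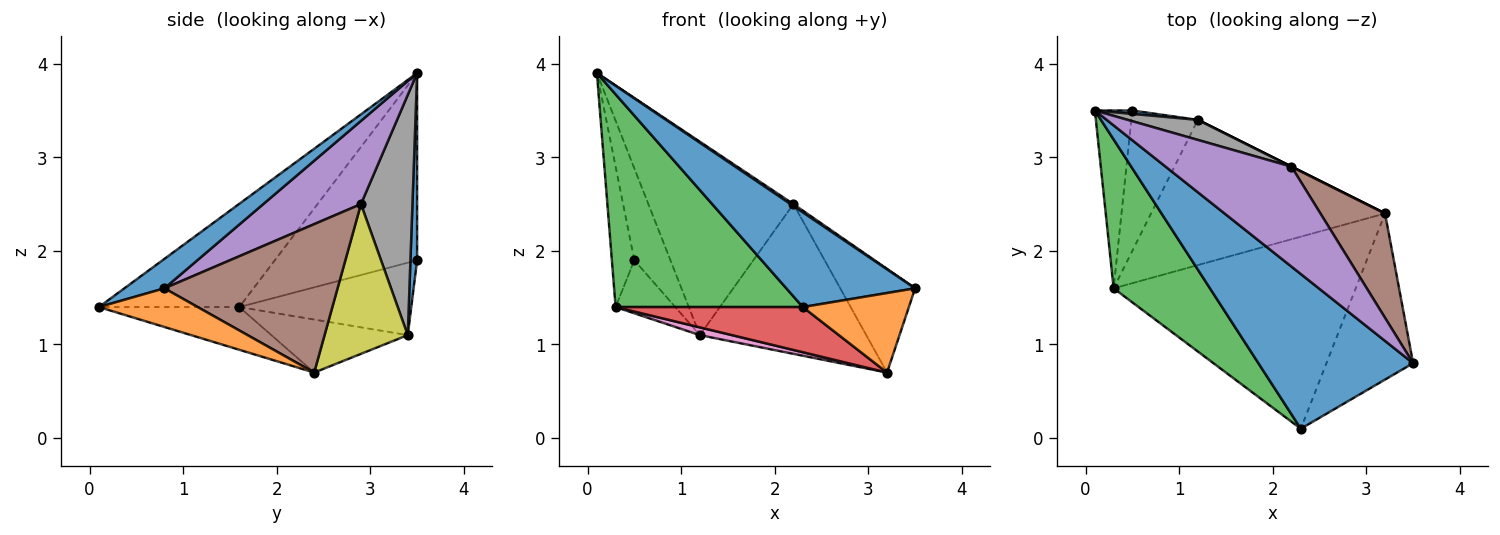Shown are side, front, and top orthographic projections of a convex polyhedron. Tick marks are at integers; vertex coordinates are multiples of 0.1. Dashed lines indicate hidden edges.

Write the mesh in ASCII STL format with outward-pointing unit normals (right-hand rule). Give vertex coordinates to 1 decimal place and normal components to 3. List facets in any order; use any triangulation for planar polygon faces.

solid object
 facet normal 0.160 -0.515 0.842
  outer loop
   vertex 2.3 0.1 1.4
   vertex 3.5 0.8 1.6
   vertex 0.1 3.5 3.9
  endloop
 endfacet
 facet normal 0.373 -0.401 -0.837
  outer loop
   vertex 3.2 2.4 0.7
   vertex 3.5 0.8 1.6
   vertex 2.3 0.1 1.4
  endloop
 endfacet
 facet normal -0.524 -0.698 0.489
  outer loop
   vertex 0.3 1.6 1.4
   vertex 2.3 0.1 1.4
   vertex 0.1 3.5 3.9
  endloop
 endfacet
 facet normal -0.169 -0.226 -0.959
  outer loop
   vertex 0.3 1.6 1.4
   vertex 3.2 2.4 0.7
   vertex 2.3 0.1 1.4
  endloop
 endfacet
 facet normal 0.551 -0.016 0.834
  outer loop
   vertex 2.2 2.9 2.5
   vertex 0.1 3.5 3.9
   vertex 3.5 0.8 1.6
  endloop
 endfacet
 facet normal 0.852 0.369 0.371
  outer loop
   vertex 2.2 2.9 2.5
   vertex 3.5 0.8 1.6
   vertex 3.2 2.4 0.7
  endloop
 endfacet
 facet normal -0.221 -0.052 -0.974
  outer loop
   vertex 1.2 3.4 1.1
   vertex 3.2 2.4 0.7
   vertex 0.3 1.6 1.4
  endloop
 endfacet
 facet normal 0.333 0.938 0.097
  outer loop
   vertex 1.2 3.4 1.1
   vertex 0.1 3.5 3.9
   vertex 2.2 2.9 2.5
  endloop
 endfacet
 facet normal 0.447 0.894 0.000
  outer loop
   vertex 1.2 3.4 1.1
   vertex 2.2 2.9 2.5
   vertex 3.2 2.4 0.7
  endloop
 endfacet
 facet normal -0.969 0.153 -0.194
  outer loop
   vertex 0.5 3.5 1.9
   vertex 0.3 1.6 1.4
   vertex 0.1 3.5 3.9
  endloop
 endfacet
 facet normal 0.182 0.983 0.036
  outer loop
   vertex 0.5 3.5 1.9
   vertex 0.1 3.5 3.9
   vertex 1.2 3.4 1.1
  endloop
 endfacet
 facet normal -0.714 0.248 -0.655
  outer loop
   vertex 0.5 3.5 1.9
   vertex 1.2 3.4 1.1
   vertex 0.3 1.6 1.4
  endloop
 endfacet
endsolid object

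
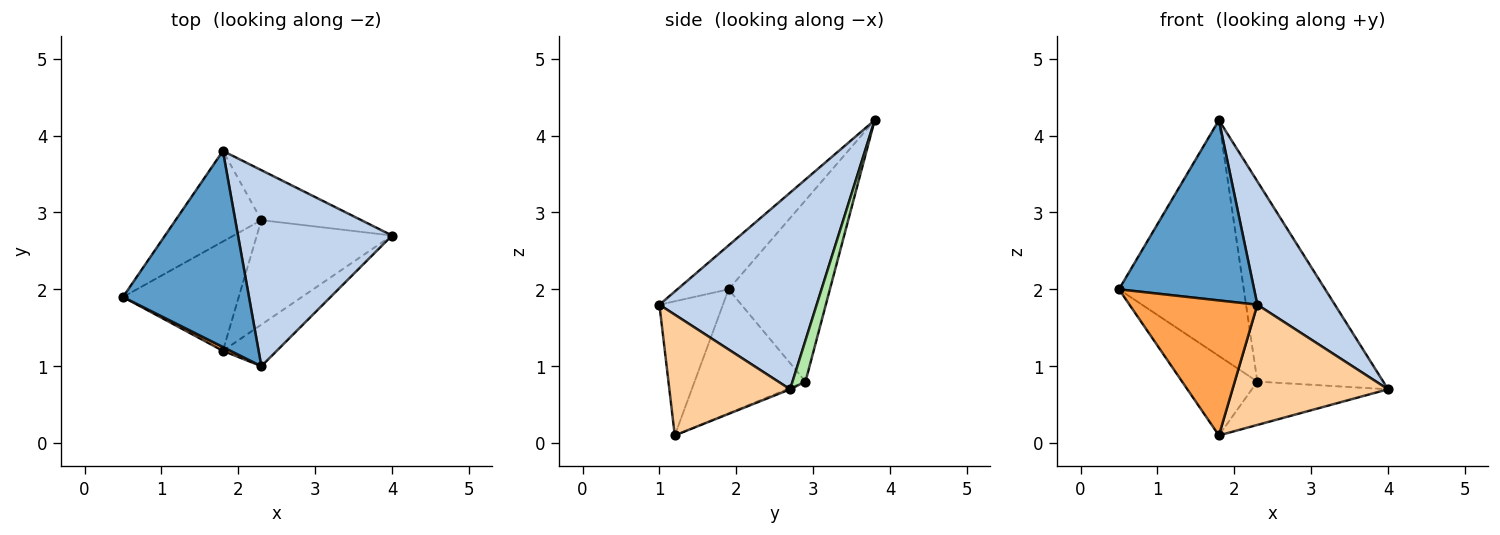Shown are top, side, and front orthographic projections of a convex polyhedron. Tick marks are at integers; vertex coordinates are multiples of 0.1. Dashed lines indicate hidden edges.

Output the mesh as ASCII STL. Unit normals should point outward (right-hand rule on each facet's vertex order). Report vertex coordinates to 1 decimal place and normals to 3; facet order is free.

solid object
 facet normal -0.249 -0.656 0.713
  outer loop
   vertex 2.3 1.0 1.8
   vertex 1.8 3.8 4.2
   vertex 0.5 1.9 2.0
  endloop
 endfacet
 facet normal 0.734 -0.362 0.575
  outer loop
   vertex 2.3 1.0 1.8
   vertex 4.0 2.7 0.7
   vertex 1.8 3.8 4.2
  endloop
 endfacet
 facet normal -0.445 -0.895 0.025
  outer loop
   vertex 1.8 1.2 0.1
   vertex 2.3 1.0 1.8
   vertex 0.5 1.9 2.0
  endloop
 endfacet
 facet normal 0.591 -0.762 -0.264
  outer loop
   vertex 1.8 1.2 0.1
   vertex 4.0 2.7 0.7
   vertex 2.3 1.0 1.8
  endloop
 endfacet
 facet normal -0.604 0.744 -0.286
  outer loop
   vertex 2.3 2.9 0.8
   vertex 0.5 1.9 2.0
   vertex 1.8 3.8 4.2
  endloop
 endfacet
 facet normal 0.099 0.965 -0.241
  outer loop
   vertex 2.3 2.9 0.8
   vertex 1.8 3.8 4.2
   vertex 4.0 2.7 0.7
  endloop
 endfacet
 facet normal -0.655 0.444 -0.612
  outer loop
   vertex 2.3 2.9 0.8
   vertex 1.8 1.2 0.1
   vertex 0.5 1.9 2.0
  endloop
 endfacet
 facet normal -0.009 0.383 -0.924
  outer loop
   vertex 2.3 2.9 0.8
   vertex 4.0 2.7 0.7
   vertex 1.8 1.2 0.1
  endloop
 endfacet
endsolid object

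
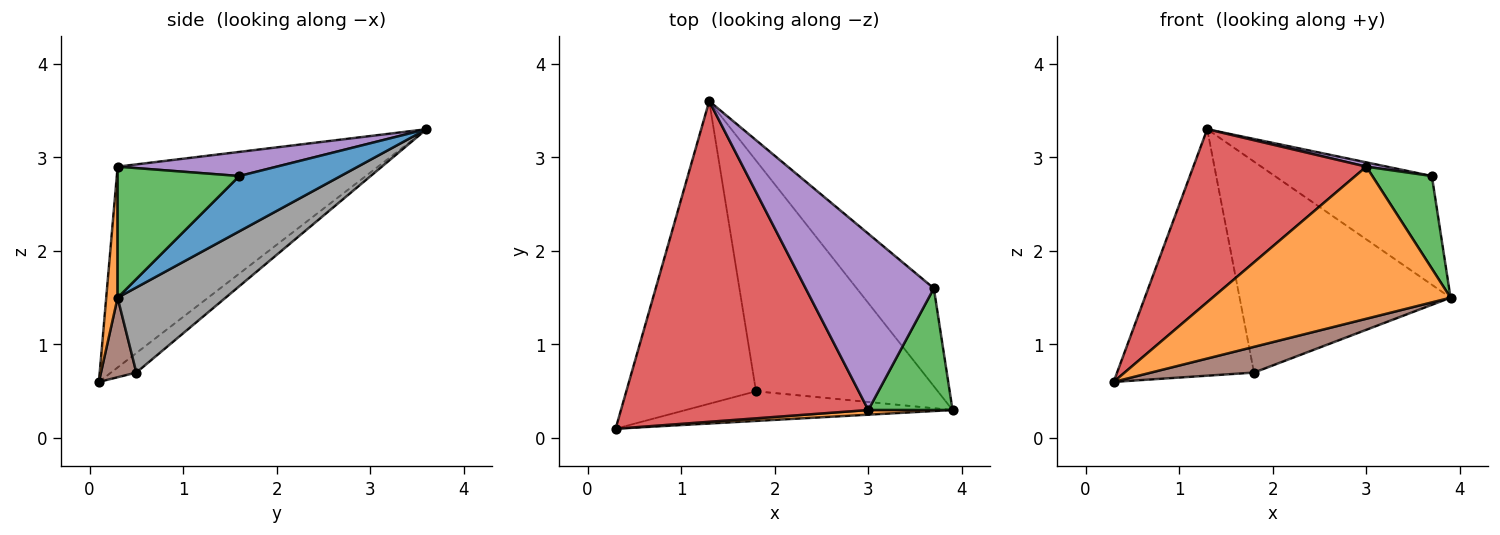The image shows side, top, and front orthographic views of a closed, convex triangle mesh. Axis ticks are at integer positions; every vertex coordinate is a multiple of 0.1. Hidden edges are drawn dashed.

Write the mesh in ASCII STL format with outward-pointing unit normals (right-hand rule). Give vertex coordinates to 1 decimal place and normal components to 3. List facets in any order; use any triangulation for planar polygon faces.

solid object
 facet normal 0.433 0.670 -0.603
  outer loop
   vertex 3.7 1.6 2.8
   vertex 3.9 0.3 1.5
   vertex 1.3 3.6 3.3
  endloop
 endfacet
 facet normal 0.048 -0.998 0.031
  outer loop
   vertex 3.0 0.3 2.9
   vertex 0.3 0.1 0.6
   vertex 3.9 0.3 1.5
  endloop
 endfacet
 facet normal 0.778 -0.380 0.500
  outer loop
   vertex 3.0 0.3 2.9
   vertex 3.9 0.3 1.5
   vertex 3.7 1.6 2.8
  endloop
 endfacet
 facet normal -0.581 -0.386 0.716
  outer loop
   vertex 3.0 0.3 2.9
   vertex 1.3 3.6 3.3
   vertex 0.3 0.1 0.6
  endloop
 endfacet
 facet normal 0.185 -0.024 0.982
  outer loop
   vertex 3.0 0.3 2.9
   vertex 3.7 1.6 2.8
   vertex 1.3 3.6 3.3
  endloop
 endfacet
 facet normal 0.220 -0.640 -0.737
  outer loop
   vertex 1.8 0.5 0.7
   vertex 3.9 0.3 1.5
   vertex 0.3 0.1 0.6
  endloop
 endfacet
 facet normal -0.116 0.627 -0.770
  outer loop
   vertex 1.8 0.5 0.7
   vertex 0.3 0.1 0.6
   vertex 1.3 3.6 3.3
  endloop
 endfacet
 facet normal 0.326 0.638 -0.698
  outer loop
   vertex 1.8 0.5 0.7
   vertex 1.3 3.6 3.3
   vertex 3.9 0.3 1.5
  endloop
 endfacet
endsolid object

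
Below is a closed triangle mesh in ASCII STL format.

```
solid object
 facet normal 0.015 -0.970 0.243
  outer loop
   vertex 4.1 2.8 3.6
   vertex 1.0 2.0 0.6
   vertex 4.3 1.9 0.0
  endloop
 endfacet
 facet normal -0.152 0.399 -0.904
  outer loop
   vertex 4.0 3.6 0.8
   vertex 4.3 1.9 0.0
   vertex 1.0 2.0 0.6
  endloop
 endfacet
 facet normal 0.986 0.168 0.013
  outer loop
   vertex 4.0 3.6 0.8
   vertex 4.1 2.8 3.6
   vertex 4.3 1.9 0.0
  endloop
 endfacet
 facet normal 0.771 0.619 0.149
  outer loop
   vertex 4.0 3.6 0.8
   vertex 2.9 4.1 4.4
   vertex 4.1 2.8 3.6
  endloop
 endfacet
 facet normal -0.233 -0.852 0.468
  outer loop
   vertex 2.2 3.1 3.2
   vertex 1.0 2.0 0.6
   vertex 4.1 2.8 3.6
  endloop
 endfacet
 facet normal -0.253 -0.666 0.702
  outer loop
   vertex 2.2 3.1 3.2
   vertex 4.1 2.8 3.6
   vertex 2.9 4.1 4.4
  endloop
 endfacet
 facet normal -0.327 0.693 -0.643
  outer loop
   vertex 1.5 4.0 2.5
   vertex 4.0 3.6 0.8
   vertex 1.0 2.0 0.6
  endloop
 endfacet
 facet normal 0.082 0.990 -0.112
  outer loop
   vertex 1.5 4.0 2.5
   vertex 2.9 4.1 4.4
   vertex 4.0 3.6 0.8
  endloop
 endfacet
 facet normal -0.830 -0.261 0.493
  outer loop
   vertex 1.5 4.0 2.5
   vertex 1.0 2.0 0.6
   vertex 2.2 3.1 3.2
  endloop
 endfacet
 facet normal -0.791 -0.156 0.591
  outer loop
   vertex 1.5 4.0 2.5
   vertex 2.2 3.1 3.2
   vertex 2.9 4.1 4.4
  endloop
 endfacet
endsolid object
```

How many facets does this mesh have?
10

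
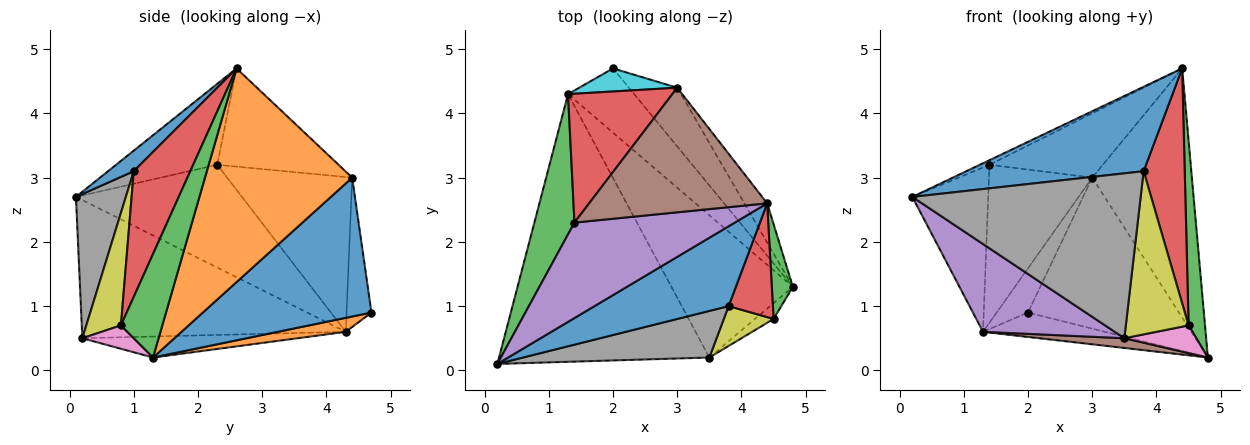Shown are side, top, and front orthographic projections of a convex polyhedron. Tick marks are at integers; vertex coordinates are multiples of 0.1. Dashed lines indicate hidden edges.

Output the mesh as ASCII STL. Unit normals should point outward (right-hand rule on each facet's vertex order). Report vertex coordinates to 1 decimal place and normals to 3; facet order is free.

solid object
 facet normal 0.105 -0.723 0.683
  outer loop
   vertex 3.8 1.0 3.1
   vertex 4.4 2.6 4.7
   vertex 0.2 0.1 2.7
  endloop
 endfacet
 facet normal 0.194 0.348 -0.917
  outer loop
   vertex 1.3 4.3 0.6
   vertex 2.0 4.7 0.9
   vertex 4.8 1.3 0.2
  endloop
 endfacet
 facet normal 0.913 -0.362 0.186
  outer loop
   vertex 4.5 0.8 0.7
   vertex 4.8 1.3 0.2
   vertex 4.4 2.6 4.7
  endloop
 endfacet
 facet normal 0.778 -0.566 0.274
  outer loop
   vertex 4.5 0.8 0.7
   vertex 4.4 2.6 4.7
   vertex 3.8 1.0 3.1
  endloop
 endfacet
 facet normal -0.529 -0.264 -0.806
  outer loop
   vertex 3.5 0.2 0.5
   vertex 0.2 0.1 2.7
   vertex 1.3 4.3 0.6
  endloop
 endfacet
 facet normal -0.170 -0.067 -0.983
  outer loop
   vertex 3.5 0.2 0.5
   vertex 1.3 4.3 0.6
   vertex 4.8 1.3 0.2
  endloop
 endfacet
 facet normal 0.527 -0.738 -0.422
  outer loop
   vertex 3.5 0.2 0.5
   vertex 4.8 1.3 0.2
   vertex 4.5 0.8 0.7
  endloop
 endfacet
 facet normal 0.206 -0.942 0.266
  outer loop
   vertex 3.5 0.2 0.5
   vertex 3.8 1.0 3.1
   vertex 0.2 0.1 2.7
  endloop
 endfacet
 facet normal 0.472 -0.856 0.209
  outer loop
   vertex 3.5 0.2 0.5
   vertex 4.5 0.8 0.7
   vertex 3.8 1.0 3.1
  endloop
 endfacet
 facet normal -0.576 0.725 0.378
  outer loop
   vertex 3.0 4.4 3.0
   vertex 2.0 4.7 0.9
   vertex 1.3 4.3 0.6
  endloop
 endfacet
 facet normal 0.721 0.646 -0.251
  outer loop
   vertex 3.0 4.4 3.0
   vertex 4.8 1.3 0.2
   vertex 2.0 4.7 0.9
  endloop
 endfacet
 facet normal 0.825 0.558 -0.088
  outer loop
   vertex 3.0 4.4 3.0
   vertex 4.4 2.6 4.7
   vertex 4.8 1.3 0.2
  endloop
 endfacet
 facet normal -0.857 0.392 0.334
  outer loop
   vertex 1.4 2.3 3.2
   vertex 1.3 4.3 0.6
   vertex 0.2 0.1 2.7
  endloop
 endfacet
 facet normal -0.684 0.565 0.461
  outer loop
   vertex 1.4 2.3 3.2
   vertex 3.0 4.4 3.0
   vertex 1.3 4.3 0.6
  endloop
 endfacet
 facet normal -0.450 0.043 0.892
  outer loop
   vertex 1.4 2.3 3.2
   vertex 0.2 0.1 2.7
   vertex 4.4 2.6 4.7
  endloop
 endfacet
 facet normal -0.440 0.411 0.798
  outer loop
   vertex 1.4 2.3 3.2
   vertex 4.4 2.6 4.7
   vertex 3.0 4.4 3.0
  endloop
 endfacet
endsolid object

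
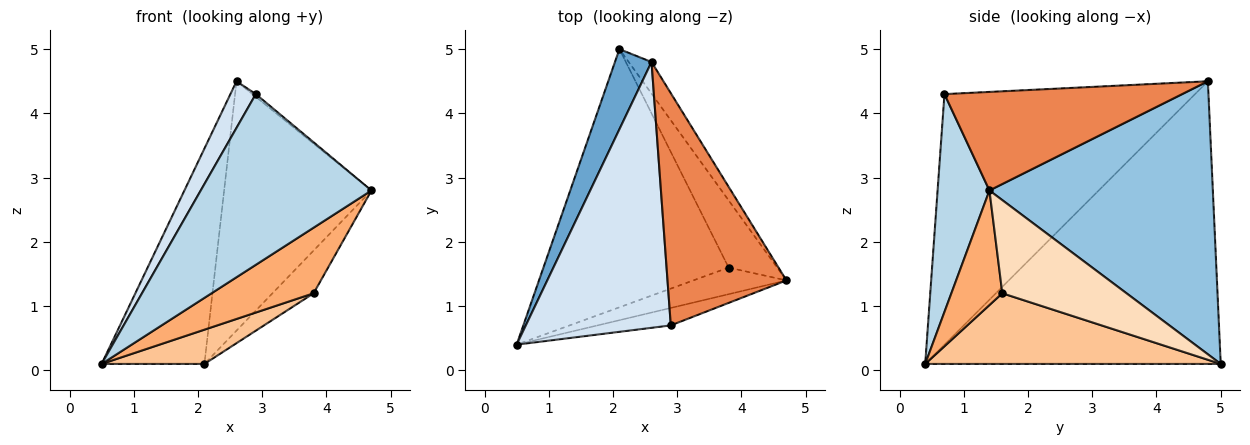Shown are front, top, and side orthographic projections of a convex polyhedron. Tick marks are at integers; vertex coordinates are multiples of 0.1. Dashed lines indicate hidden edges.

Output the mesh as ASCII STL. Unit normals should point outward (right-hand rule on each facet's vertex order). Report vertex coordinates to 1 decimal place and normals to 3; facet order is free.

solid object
 facet normal -0.938 0.326 0.121
  outer loop
   vertex 2.6 4.8 4.5
   vertex 2.1 5.0 0.1
   vertex 0.5 0.4 0.1
  endloop
 endfacet
 facet normal 0.833 0.549 -0.070
  outer loop
   vertex 2.6 4.8 4.5
   vertex 4.7 1.4 2.8
   vertex 2.1 5.0 0.1
  endloop
 endfacet
 facet normal 0.289 -0.952 -0.097
  outer loop
   vertex 2.9 0.7 4.3
   vertex 0.5 0.4 0.1
   vertex 4.7 1.4 2.8
  endloop
 endfacet
 facet normal -0.862 -0.087 0.499
  outer loop
   vertex 2.9 0.7 4.3
   vertex 2.6 4.8 4.5
   vertex 0.5 0.4 0.1
  endloop
 endfacet
 facet normal 0.638 0.009 0.770
  outer loop
   vertex 2.9 0.7 4.3
   vertex 4.7 1.4 2.8
   vertex 2.6 4.8 4.5
  endloop
 endfacet
 facet normal 0.420 -0.841 -0.341
  outer loop
   vertex 3.8 1.6 1.2
   vertex 4.7 1.4 2.8
   vertex 0.5 0.4 0.1
  endloop
 endfacet
 facet normal 0.354 -0.123 -0.927
  outer loop
   vertex 3.8 1.6 1.2
   vertex 0.5 0.4 0.1
   vertex 2.1 5.0 0.1
  endloop
 endfacet
 facet normal 0.851 0.282 -0.443
  outer loop
   vertex 3.8 1.6 1.2
   vertex 2.1 5.0 0.1
   vertex 4.7 1.4 2.8
  endloop
 endfacet
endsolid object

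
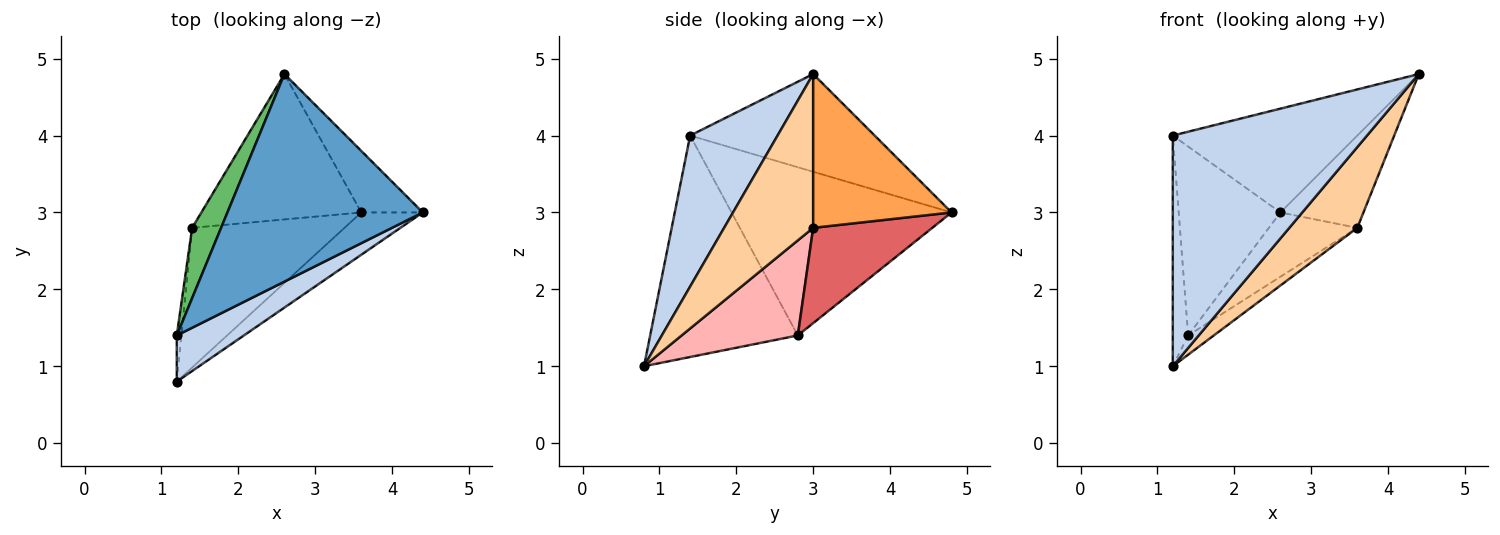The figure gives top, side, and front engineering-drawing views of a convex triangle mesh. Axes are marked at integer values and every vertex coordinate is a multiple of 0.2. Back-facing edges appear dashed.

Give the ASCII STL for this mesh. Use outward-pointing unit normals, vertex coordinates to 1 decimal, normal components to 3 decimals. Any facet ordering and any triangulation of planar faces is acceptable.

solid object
 facet normal -0.408 0.408 0.816
  outer loop
   vertex 2.6 4.8 3.0
   vertex 1.2 1.4 4.0
   vertex 4.4 3.0 4.8
  endloop
 endfacet
 facet normal 0.404 -0.897 0.179
  outer loop
   vertex 1.2 0.8 1.0
   vertex 4.4 3.0 4.8
   vertex 1.2 1.4 4.0
  endloop
 endfacet
 facet normal 0.811 0.487 -0.324
  outer loop
   vertex 3.6 3.0 2.8
   vertex 2.6 4.8 3.0
   vertex 4.4 3.0 4.8
  endloop
 endfacet
 facet normal 0.757 -0.578 -0.303
  outer loop
   vertex 3.6 3.0 2.8
   vertex 4.4 3.0 4.8
   vertex 1.2 0.8 1.0
  endloop
 endfacet
 facet normal -0.897 0.415 0.154
  outer loop
   vertex 1.4 2.8 1.4
   vertex 1.2 1.4 4.0
   vertex 2.6 4.8 3.0
  endloop
 endfacet
 facet normal -0.994 0.104 -0.021
  outer loop
   vertex 1.4 2.8 1.4
   vertex 1.2 0.8 1.0
   vertex 1.2 1.4 4.0
  endloop
 endfacet
 facet normal 0.479 0.355 -0.803
  outer loop
   vertex 1.4 2.8 1.4
   vertex 2.6 4.8 3.0
   vertex 3.6 3.0 2.8
  endloop
 endfacet
 facet normal 0.526 0.116 -0.843
  outer loop
   vertex 1.4 2.8 1.4
   vertex 3.6 3.0 2.8
   vertex 1.2 0.8 1.0
  endloop
 endfacet
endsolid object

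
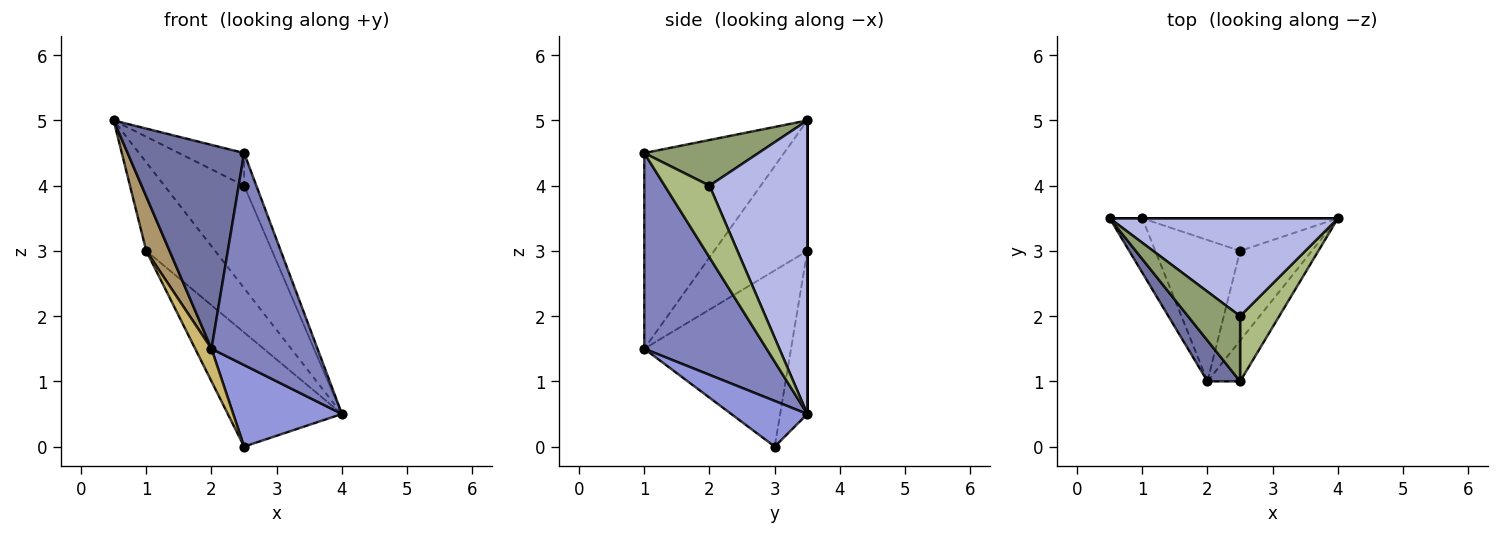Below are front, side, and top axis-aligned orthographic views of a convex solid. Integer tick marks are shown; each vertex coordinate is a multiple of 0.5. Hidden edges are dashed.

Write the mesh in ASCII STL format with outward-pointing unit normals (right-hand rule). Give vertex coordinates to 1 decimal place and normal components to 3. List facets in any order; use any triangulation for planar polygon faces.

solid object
 facet normal -0.762 -0.635 0.127
  outer loop
   vertex 2.0 1.0 1.5
   vertex 2.5 1.0 4.5
   vertex 0.5 3.5 5.0
  endloop
 endfacet
 facet normal 0.750 -0.650 -0.125
  outer loop
   vertex 2.0 1.0 1.5
   vertex 4.0 3.5 0.5
   vertex 2.5 1.0 4.5
  endloop
 endfacet
 facet normal 0.426 -0.609 -0.669
  outer loop
   vertex 2.0 1.0 1.5
   vertex 2.5 3.0 0.0
   vertex 4.0 3.5 0.5
  endloop
 endfacet
 facet normal 0.664 0.541 0.516
  outer loop
   vertex 2.5 2.0 4.0
   vertex 4.0 3.5 0.5
   vertex 0.5 3.5 5.0
  endloop
 endfacet
 facet normal 0.616 0.352 0.704
  outer loop
   vertex 2.5 2.0 4.0
   vertex 0.5 3.5 5.0
   vertex 2.5 1.0 4.5
  endloop
 endfacet
 facet normal 0.854 0.233 0.466
  outer loop
   vertex 2.5 2.0 4.0
   vertex 2.5 1.0 4.5
   vertex 4.0 3.5 0.5
  endloop
 endfacet
 facet normal 0.000 1.000 0.000
  outer loop
   vertex 1.0 3.5 3.0
   vertex 0.5 3.5 5.0
   vertex 4.0 3.5 0.5
  endloop
 endfacet
 facet normal -0.223 0.937 -0.268
  outer loop
   vertex 1.0 3.5 3.0
   vertex 4.0 3.5 0.5
   vertex 2.5 3.0 0.0
  endloop
 endfacet
 facet normal -0.943 -0.236 -0.236
  outer loop
   vertex 1.0 3.5 3.0
   vertex 2.0 1.0 1.5
   vertex 0.5 3.5 5.0
  endloop
 endfacet
 facet normal -0.897 -0.100 -0.432
  outer loop
   vertex 1.0 3.5 3.0
   vertex 2.5 3.0 0.0
   vertex 2.0 1.0 1.5
  endloop
 endfacet
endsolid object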